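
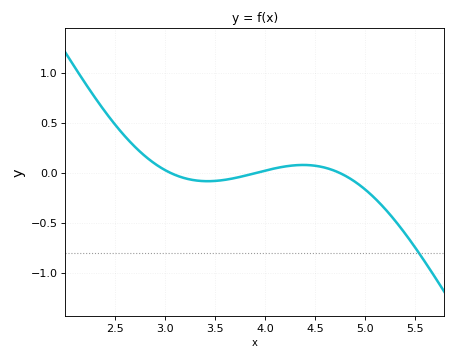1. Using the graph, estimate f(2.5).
0.5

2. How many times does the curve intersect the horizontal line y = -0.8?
1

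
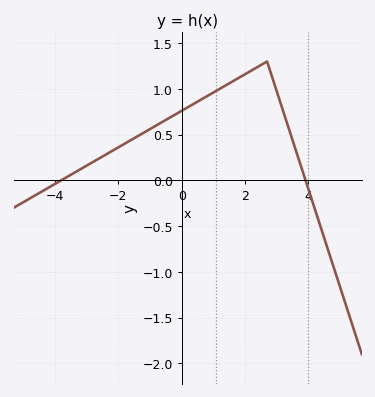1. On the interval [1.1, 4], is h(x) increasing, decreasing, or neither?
neither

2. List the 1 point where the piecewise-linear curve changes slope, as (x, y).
(2.7, 1.3)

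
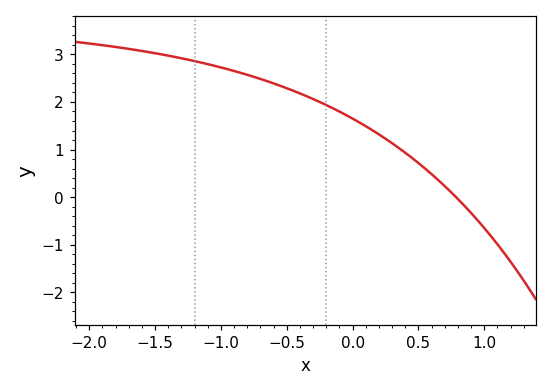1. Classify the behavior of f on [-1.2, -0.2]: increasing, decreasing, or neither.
decreasing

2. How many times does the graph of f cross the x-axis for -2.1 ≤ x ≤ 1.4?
1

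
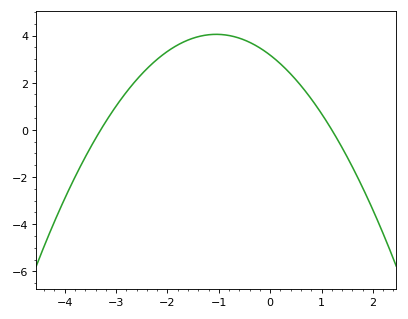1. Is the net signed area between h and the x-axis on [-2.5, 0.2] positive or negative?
positive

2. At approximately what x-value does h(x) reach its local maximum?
-1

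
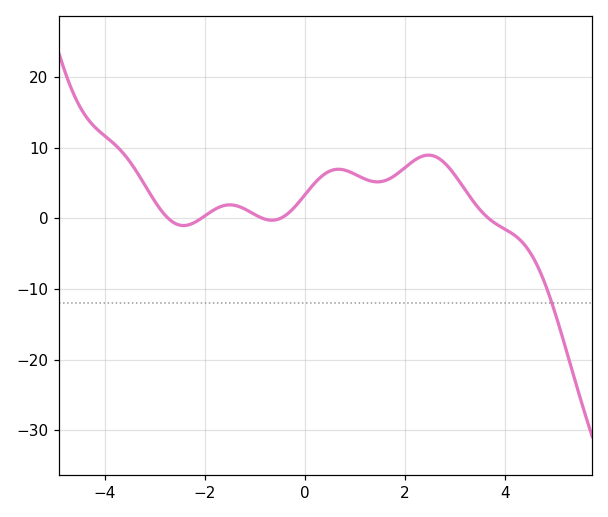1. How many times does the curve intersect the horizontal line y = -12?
1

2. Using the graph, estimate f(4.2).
-2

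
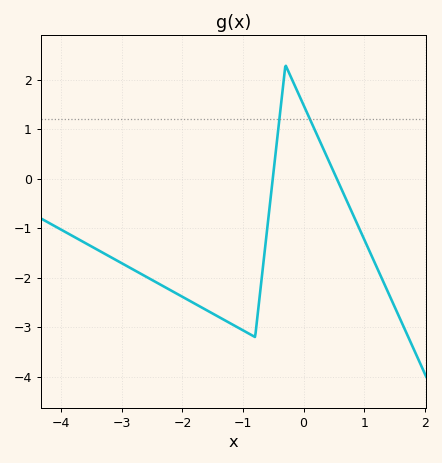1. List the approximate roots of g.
-0.509, 0.549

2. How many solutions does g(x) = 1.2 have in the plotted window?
2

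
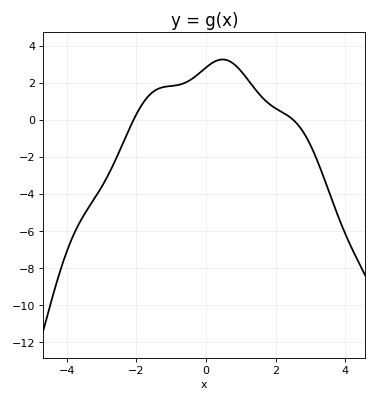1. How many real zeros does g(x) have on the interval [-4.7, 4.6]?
2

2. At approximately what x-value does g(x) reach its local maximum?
0.476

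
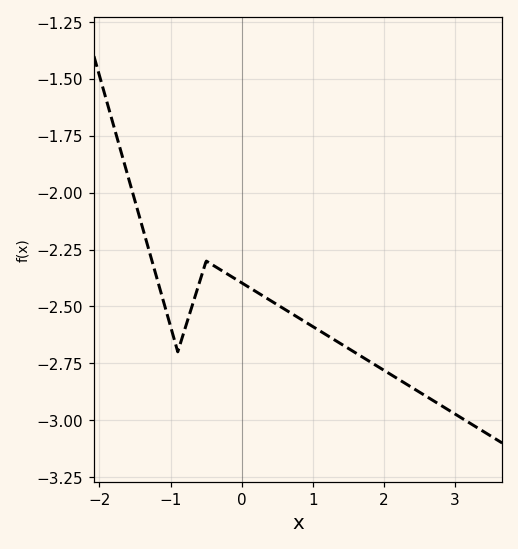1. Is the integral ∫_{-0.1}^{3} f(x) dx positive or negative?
negative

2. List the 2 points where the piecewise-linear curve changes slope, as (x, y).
(-0.9, -2.7); (-0.5, -2.3)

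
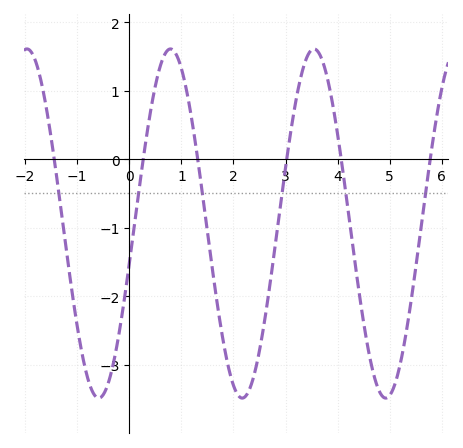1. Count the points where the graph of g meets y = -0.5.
6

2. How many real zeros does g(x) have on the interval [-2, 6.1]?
6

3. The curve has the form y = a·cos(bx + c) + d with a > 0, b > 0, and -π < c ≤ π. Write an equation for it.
y = 2.55cos(2.28x - 1.8) - 0.94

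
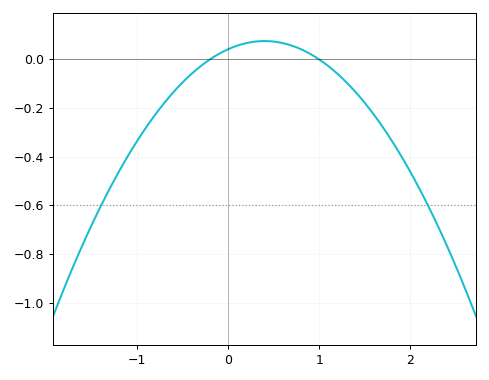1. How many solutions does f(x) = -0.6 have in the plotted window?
2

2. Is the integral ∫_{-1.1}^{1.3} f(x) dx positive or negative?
negative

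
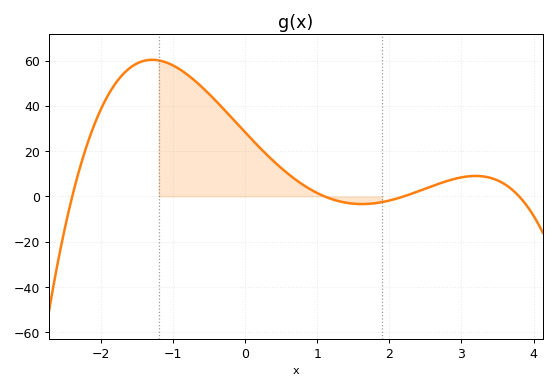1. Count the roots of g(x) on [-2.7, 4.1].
4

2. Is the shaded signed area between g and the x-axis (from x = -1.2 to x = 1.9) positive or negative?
positive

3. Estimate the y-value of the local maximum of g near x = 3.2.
9.03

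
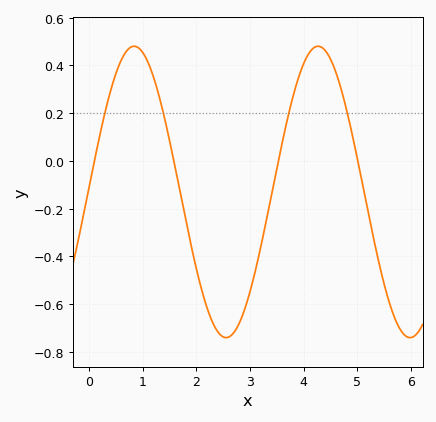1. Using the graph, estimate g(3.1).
-0.459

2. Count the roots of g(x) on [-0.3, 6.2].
4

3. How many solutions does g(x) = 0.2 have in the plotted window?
4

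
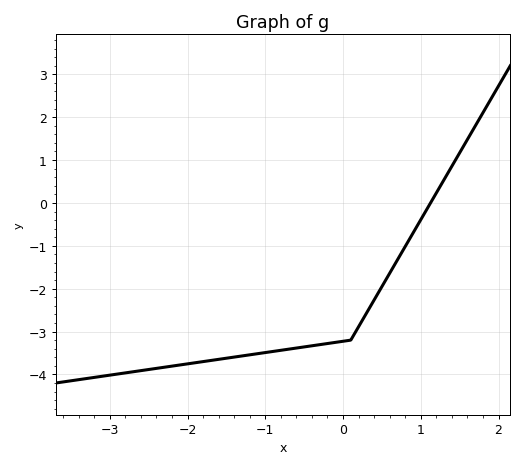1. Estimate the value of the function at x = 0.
-3.23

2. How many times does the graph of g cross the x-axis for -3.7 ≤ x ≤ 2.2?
1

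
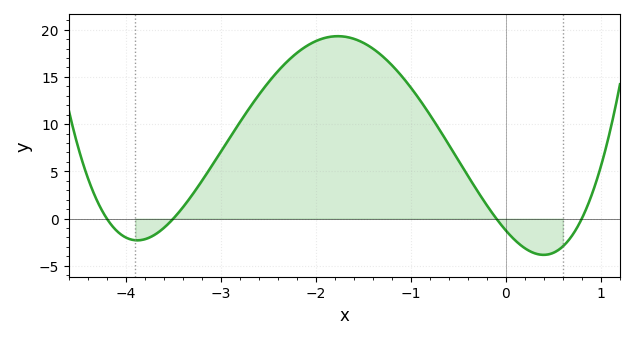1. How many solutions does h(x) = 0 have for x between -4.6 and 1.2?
4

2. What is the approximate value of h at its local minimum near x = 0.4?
-4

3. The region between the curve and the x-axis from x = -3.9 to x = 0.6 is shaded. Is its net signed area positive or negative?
positive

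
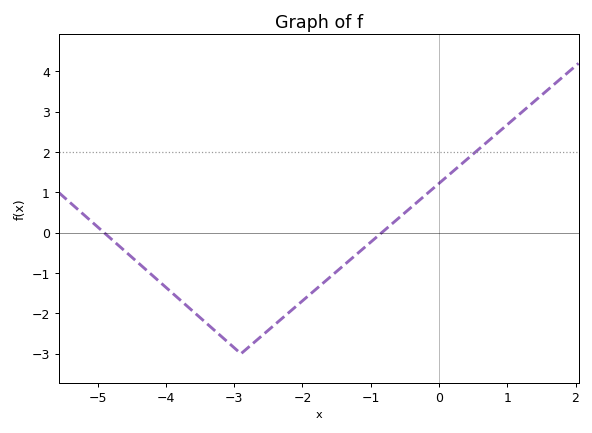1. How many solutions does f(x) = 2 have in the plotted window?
1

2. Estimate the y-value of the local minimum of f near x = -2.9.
-3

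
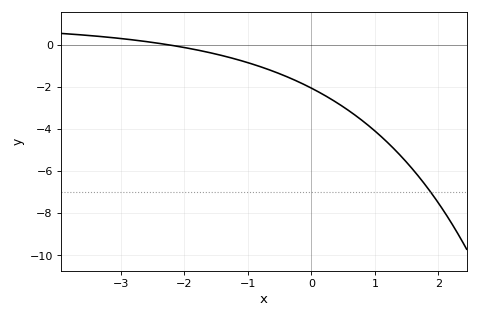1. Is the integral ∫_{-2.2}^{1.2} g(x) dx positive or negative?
negative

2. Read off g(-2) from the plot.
-0.2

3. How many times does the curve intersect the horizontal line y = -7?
1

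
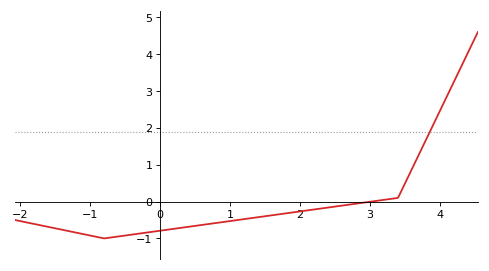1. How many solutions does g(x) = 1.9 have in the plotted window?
1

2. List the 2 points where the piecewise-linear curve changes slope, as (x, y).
(-0.8, -1); (3.4, 0.1)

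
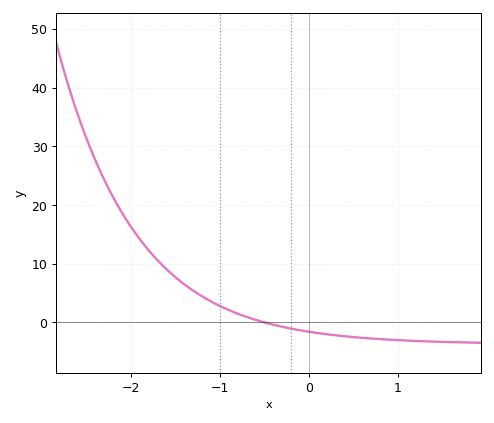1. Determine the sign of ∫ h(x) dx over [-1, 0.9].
negative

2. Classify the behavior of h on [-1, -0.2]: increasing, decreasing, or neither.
decreasing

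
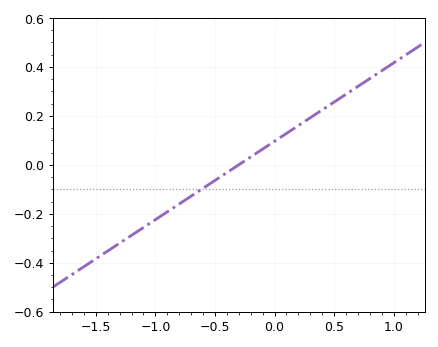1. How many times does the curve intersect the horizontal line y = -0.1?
1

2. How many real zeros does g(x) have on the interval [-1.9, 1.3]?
1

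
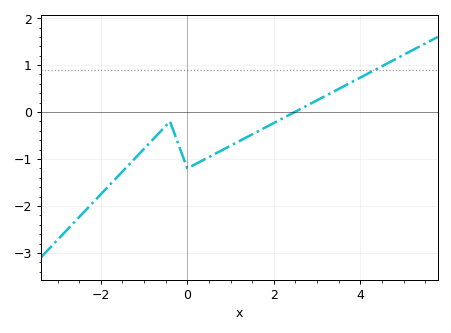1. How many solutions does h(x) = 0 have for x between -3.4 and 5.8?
1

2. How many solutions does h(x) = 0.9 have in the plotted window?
1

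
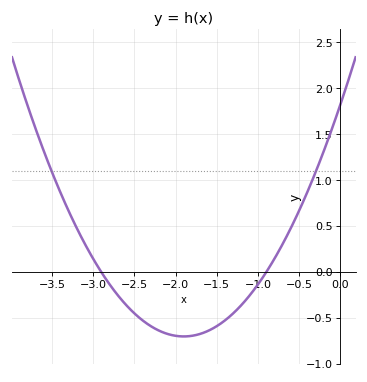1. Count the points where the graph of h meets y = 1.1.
2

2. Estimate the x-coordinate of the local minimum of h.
-1.9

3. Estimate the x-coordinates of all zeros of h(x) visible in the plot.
-2.9, -0.9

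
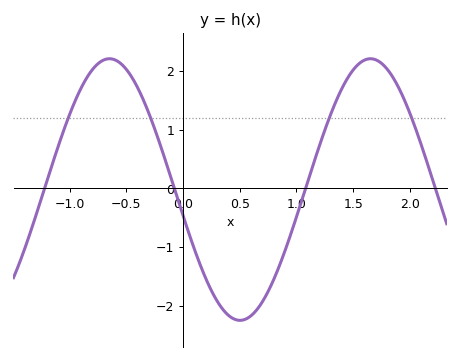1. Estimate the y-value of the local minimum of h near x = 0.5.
-2.25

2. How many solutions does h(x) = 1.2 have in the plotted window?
4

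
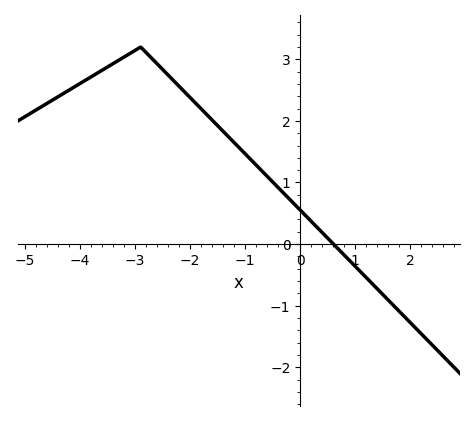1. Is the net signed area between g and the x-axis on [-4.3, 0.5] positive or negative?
positive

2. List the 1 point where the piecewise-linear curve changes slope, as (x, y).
(-2.9, 3.2)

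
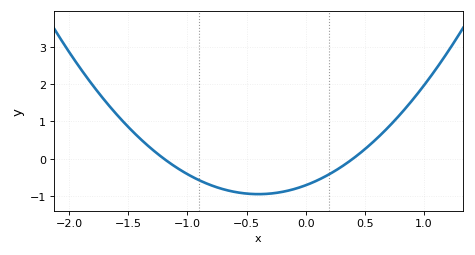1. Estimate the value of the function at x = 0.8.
1.19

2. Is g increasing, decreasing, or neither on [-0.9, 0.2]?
neither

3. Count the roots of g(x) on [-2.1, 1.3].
2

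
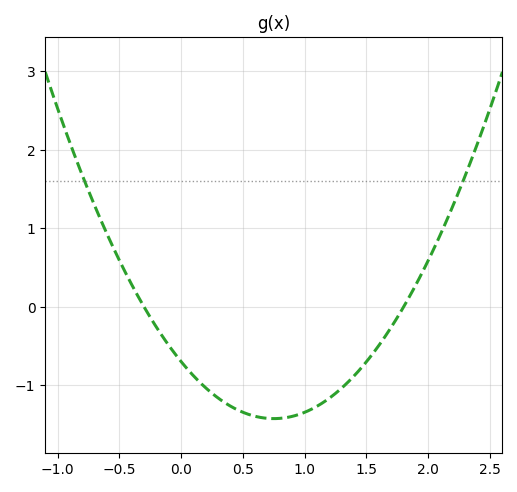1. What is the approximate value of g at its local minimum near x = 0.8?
-1.42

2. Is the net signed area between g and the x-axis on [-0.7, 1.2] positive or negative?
negative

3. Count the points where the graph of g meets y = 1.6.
2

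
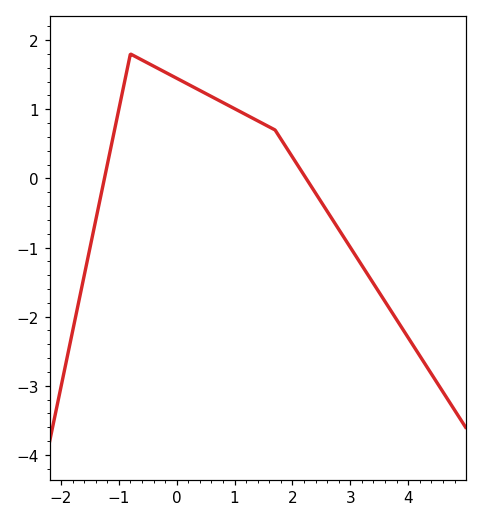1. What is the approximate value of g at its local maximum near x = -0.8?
1.8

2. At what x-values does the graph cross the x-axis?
-1.25, 2.24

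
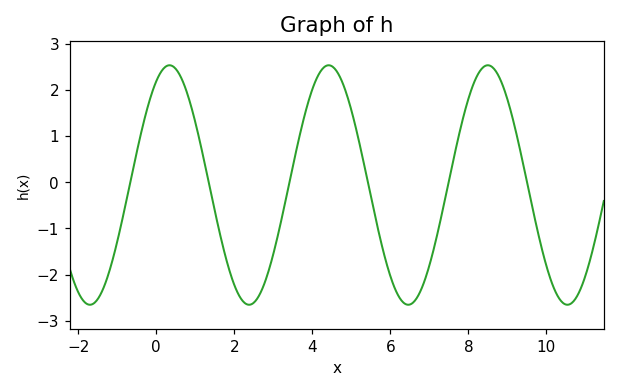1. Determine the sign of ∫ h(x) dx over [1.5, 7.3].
negative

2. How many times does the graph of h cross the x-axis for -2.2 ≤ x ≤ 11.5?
6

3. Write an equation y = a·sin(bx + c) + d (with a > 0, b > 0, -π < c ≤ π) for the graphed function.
y = 2.59sin(1.54x + 1.05) - 0.06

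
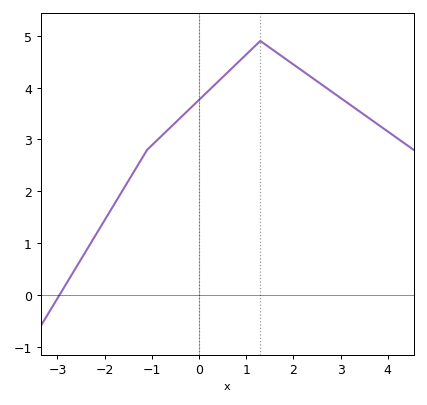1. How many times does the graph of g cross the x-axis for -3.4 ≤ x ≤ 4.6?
1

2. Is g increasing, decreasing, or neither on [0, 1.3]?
increasing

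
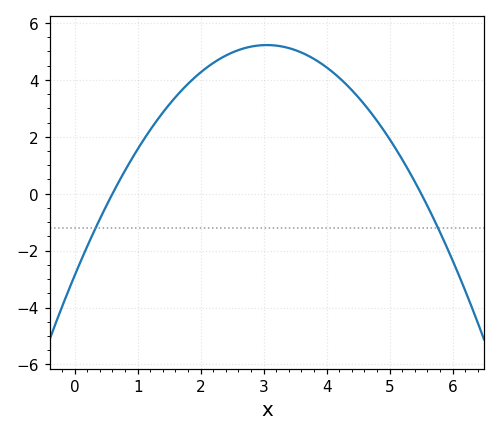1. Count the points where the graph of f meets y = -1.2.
2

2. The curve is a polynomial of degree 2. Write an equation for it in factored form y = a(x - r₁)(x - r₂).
y = -0.87(x - 0.6)(x - 5.5)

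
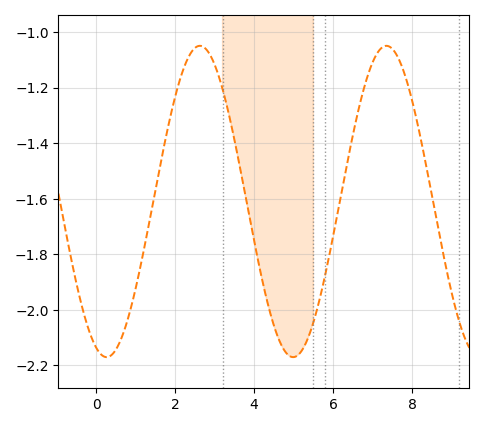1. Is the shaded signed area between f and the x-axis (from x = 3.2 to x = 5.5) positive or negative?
negative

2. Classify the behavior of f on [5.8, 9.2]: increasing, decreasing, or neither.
neither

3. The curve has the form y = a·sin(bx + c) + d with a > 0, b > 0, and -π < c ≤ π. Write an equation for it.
y = 0.56sin(1.3x - 1.9) - 1.61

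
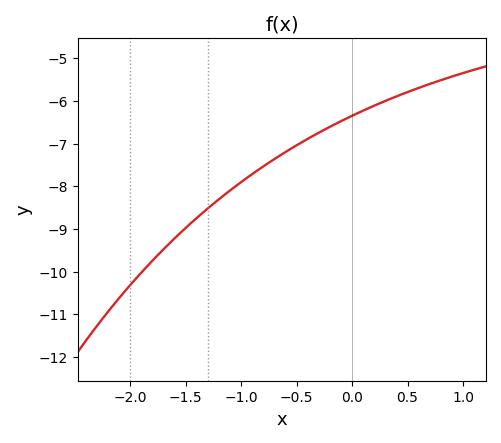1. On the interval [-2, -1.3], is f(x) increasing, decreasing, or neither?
increasing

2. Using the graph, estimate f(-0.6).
-7.2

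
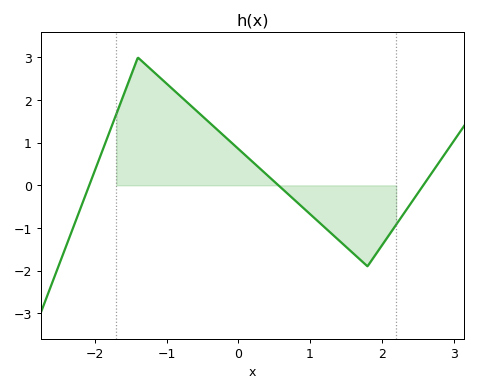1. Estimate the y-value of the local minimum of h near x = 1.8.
-1.9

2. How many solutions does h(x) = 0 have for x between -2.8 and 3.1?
3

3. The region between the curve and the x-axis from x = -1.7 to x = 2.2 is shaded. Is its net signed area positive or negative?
positive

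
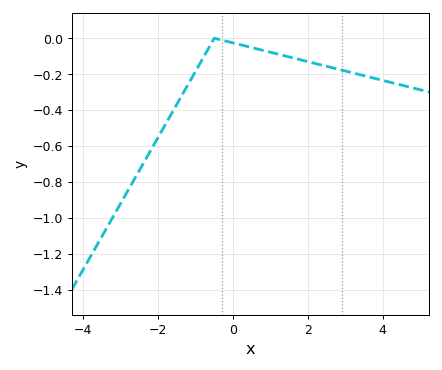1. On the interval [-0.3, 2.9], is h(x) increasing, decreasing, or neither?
decreasing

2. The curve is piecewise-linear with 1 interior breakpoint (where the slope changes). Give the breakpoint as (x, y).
(-0.5, 0)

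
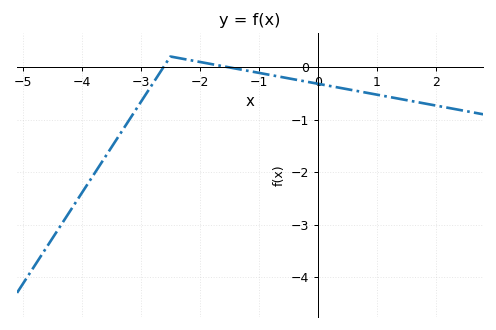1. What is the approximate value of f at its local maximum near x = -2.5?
0.2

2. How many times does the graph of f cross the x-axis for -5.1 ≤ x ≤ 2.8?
2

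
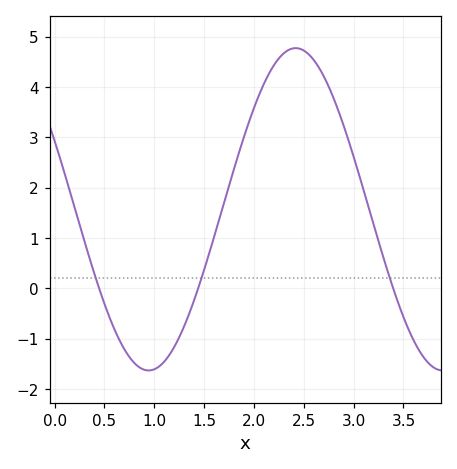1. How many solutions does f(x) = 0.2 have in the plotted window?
3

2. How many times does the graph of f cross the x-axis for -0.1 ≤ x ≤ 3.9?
3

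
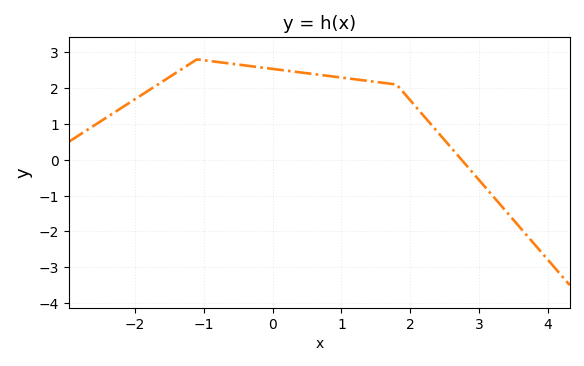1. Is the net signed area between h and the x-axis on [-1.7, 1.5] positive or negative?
positive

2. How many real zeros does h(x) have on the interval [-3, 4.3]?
1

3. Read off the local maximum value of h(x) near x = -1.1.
2.8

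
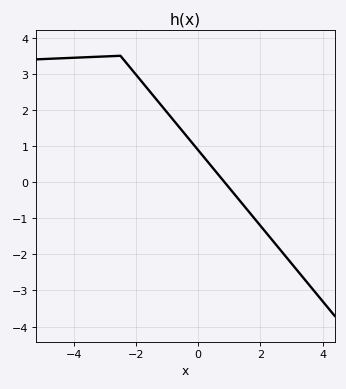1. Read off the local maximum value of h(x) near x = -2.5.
3.5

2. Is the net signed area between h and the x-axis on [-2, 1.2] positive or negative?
positive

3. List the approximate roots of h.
0.848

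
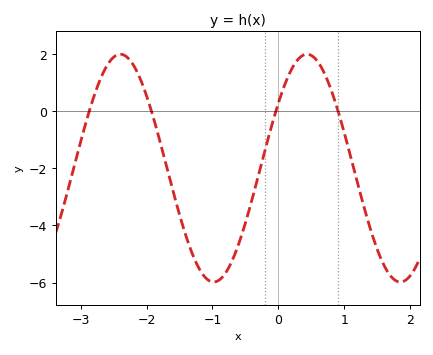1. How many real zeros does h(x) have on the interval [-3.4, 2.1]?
4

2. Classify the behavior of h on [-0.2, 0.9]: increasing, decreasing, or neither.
neither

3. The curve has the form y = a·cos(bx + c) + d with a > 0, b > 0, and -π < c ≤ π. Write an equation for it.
y = 3.99cos(2.22x - 0.962) - 1.99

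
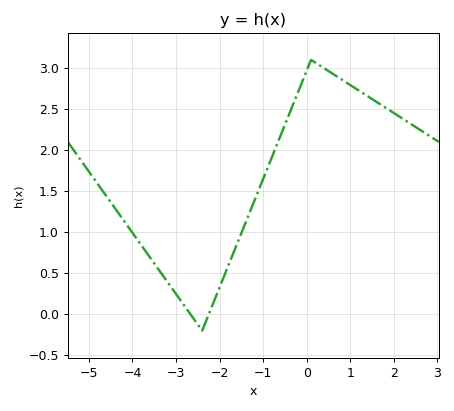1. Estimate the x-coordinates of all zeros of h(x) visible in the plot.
-2.6, -2.2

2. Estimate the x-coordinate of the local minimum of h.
-2.4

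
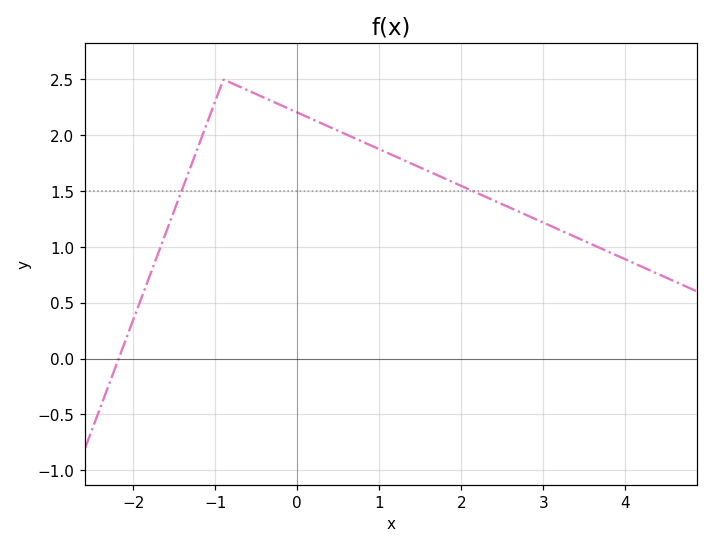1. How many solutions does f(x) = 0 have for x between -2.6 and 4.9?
1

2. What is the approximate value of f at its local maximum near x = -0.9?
2.5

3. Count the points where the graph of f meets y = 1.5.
2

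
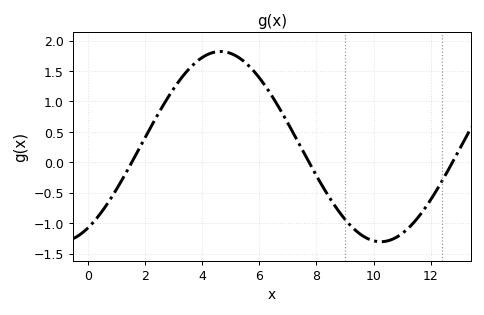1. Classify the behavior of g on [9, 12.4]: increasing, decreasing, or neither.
neither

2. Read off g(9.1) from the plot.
-1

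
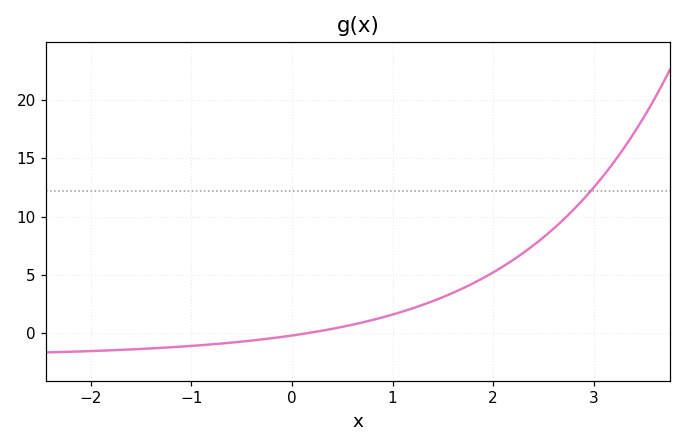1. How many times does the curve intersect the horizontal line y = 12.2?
1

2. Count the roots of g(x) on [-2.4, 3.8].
1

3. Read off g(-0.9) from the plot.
-1.01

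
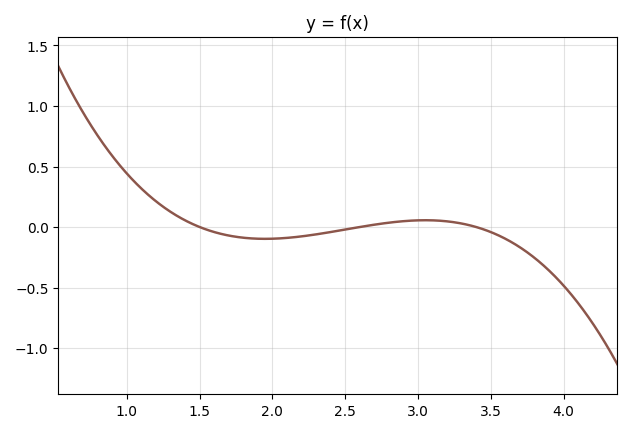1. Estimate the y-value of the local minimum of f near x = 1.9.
-0.098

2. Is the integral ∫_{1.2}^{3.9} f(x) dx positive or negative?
negative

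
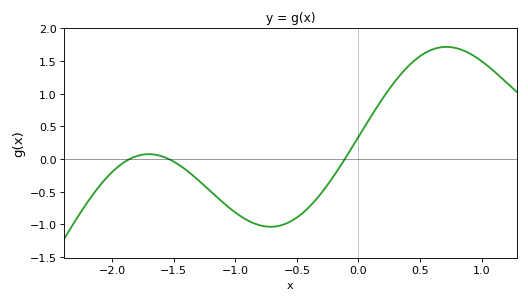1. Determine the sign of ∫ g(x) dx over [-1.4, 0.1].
negative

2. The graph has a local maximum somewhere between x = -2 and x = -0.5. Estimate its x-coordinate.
-1.7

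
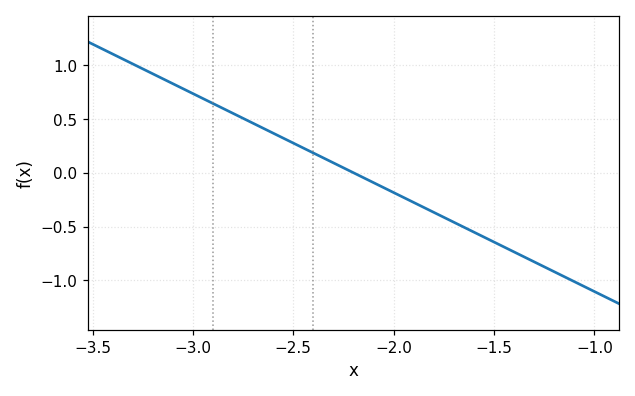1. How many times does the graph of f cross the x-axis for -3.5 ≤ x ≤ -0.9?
1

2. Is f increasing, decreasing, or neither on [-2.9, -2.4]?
decreasing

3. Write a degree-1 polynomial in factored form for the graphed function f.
y = -0.92(x + 2.2)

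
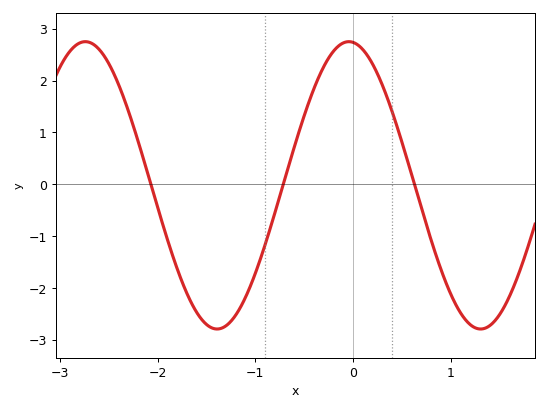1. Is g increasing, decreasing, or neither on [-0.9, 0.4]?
neither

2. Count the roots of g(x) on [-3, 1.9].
3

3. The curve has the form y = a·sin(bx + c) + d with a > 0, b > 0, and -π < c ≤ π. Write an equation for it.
y = 2.77sin(2.3x + 1.7) - 0.02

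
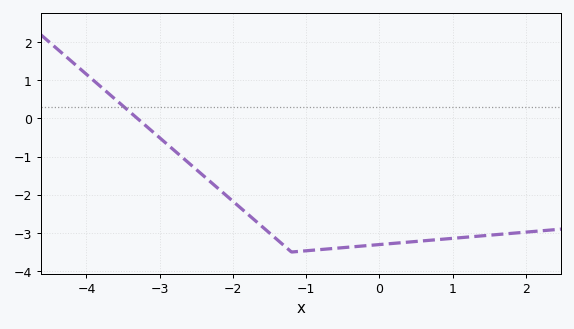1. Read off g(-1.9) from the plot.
-2.34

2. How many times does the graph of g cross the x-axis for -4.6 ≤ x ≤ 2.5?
1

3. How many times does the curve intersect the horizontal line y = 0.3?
1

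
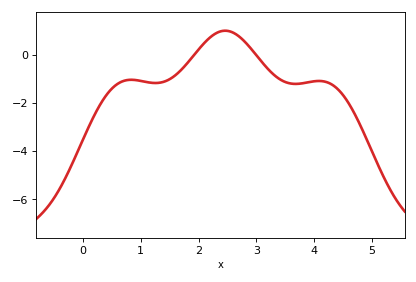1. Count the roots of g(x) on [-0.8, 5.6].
2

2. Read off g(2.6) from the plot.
1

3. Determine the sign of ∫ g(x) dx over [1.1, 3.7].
negative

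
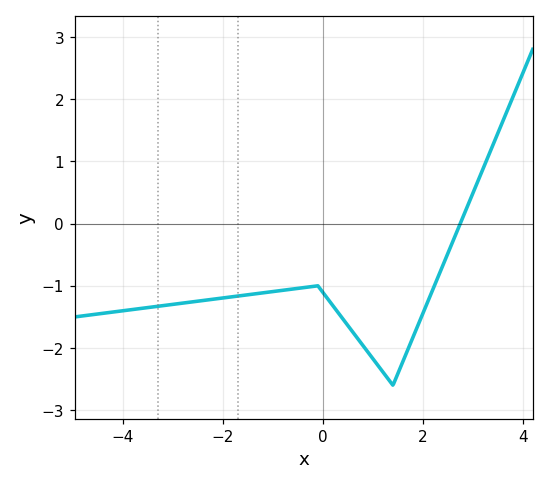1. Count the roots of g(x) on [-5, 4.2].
1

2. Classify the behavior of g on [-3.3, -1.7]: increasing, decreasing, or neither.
increasing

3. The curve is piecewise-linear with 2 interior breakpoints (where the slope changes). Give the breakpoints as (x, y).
(-0.1, -1); (1.4, -2.6)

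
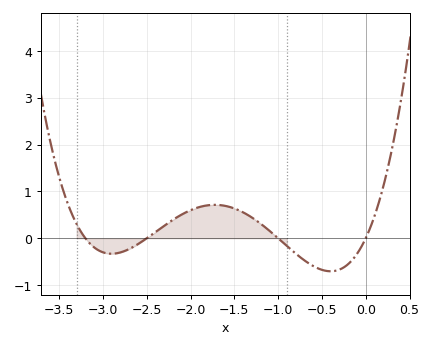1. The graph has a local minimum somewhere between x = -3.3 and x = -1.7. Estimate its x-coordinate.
-2.9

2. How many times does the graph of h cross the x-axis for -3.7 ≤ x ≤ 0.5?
4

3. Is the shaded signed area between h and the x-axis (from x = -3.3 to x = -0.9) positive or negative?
positive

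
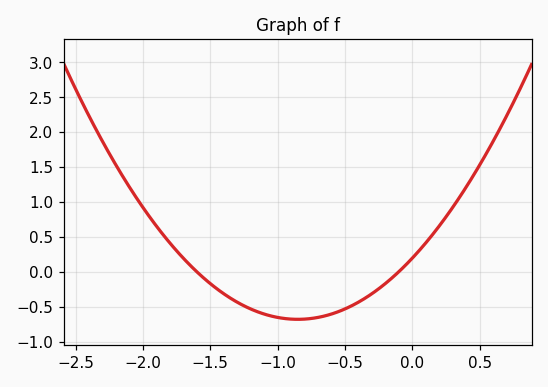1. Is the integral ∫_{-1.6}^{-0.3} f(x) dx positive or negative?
negative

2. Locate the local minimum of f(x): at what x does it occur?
-0.85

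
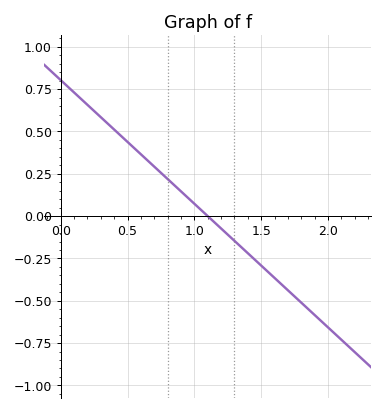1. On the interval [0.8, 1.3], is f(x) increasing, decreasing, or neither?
decreasing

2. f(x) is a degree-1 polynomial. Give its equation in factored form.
y = -0.73(x - 1.1)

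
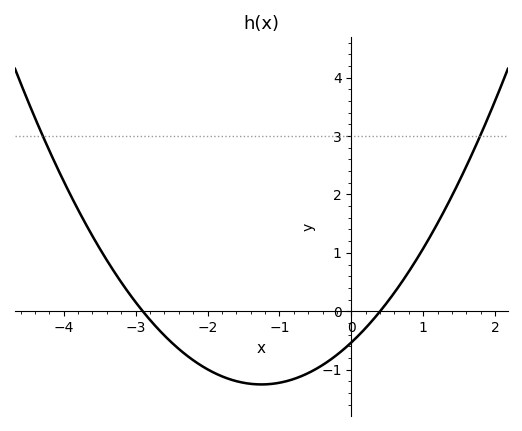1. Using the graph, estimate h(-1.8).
-1.1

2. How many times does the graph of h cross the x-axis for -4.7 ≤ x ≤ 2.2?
2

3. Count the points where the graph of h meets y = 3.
2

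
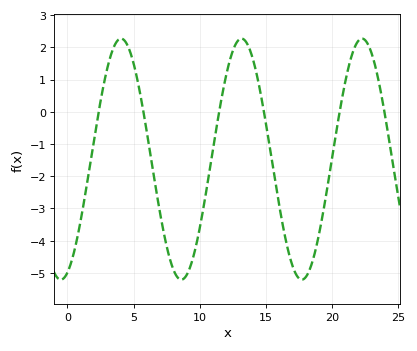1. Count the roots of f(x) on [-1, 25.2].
6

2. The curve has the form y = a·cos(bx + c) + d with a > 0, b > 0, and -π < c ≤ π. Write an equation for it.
y = 3.74cos(0.69x - 2.8) - 1.47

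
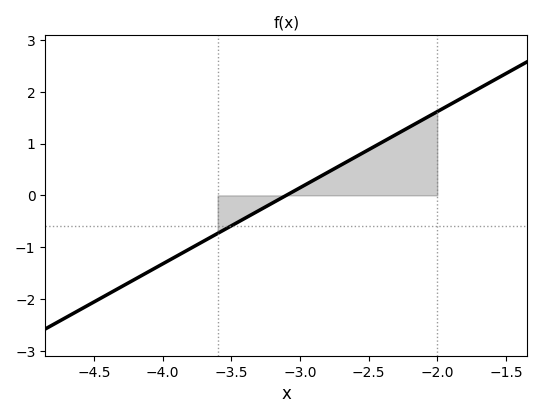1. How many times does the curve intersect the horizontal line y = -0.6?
1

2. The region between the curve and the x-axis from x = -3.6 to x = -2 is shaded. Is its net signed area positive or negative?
positive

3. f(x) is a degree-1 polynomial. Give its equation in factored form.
y = 1.47(x + 3.1)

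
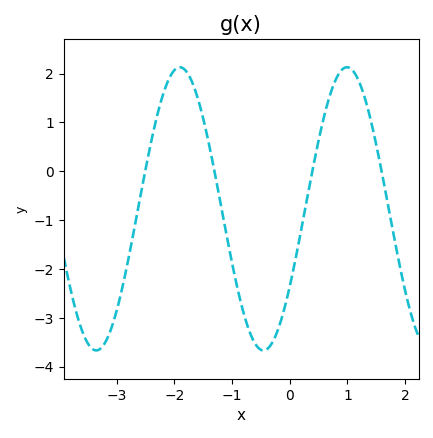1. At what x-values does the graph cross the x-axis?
-2.5, -1.3, 0.4, 1.6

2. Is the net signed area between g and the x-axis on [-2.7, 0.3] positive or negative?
negative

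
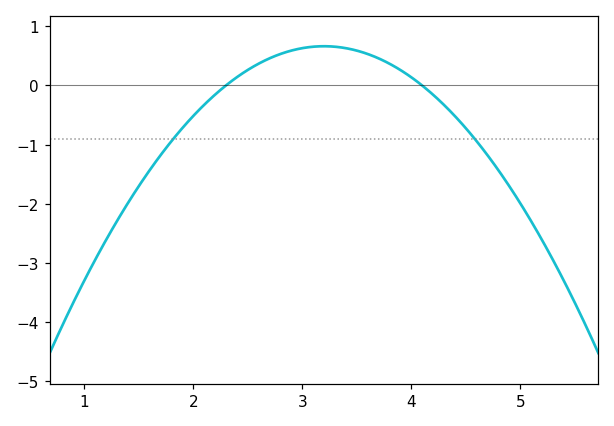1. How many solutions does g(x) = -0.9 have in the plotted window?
2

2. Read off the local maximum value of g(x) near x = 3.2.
0.7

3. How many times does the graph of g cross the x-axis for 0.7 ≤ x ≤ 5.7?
2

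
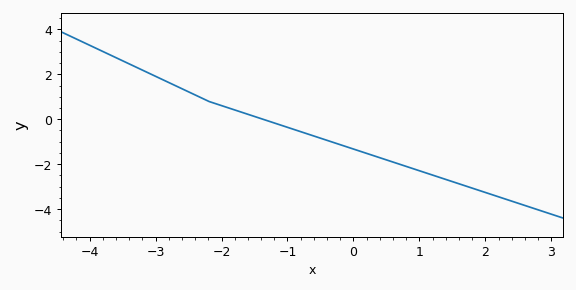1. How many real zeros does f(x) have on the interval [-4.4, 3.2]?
1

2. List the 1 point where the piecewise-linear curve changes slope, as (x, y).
(-2.2, 0.8)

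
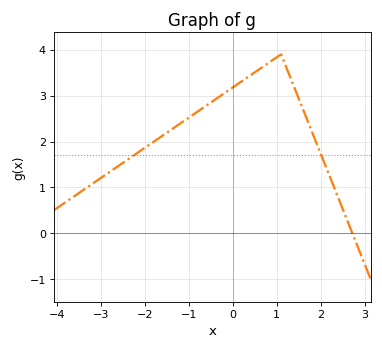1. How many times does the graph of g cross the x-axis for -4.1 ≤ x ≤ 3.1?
1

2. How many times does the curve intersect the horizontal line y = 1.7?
2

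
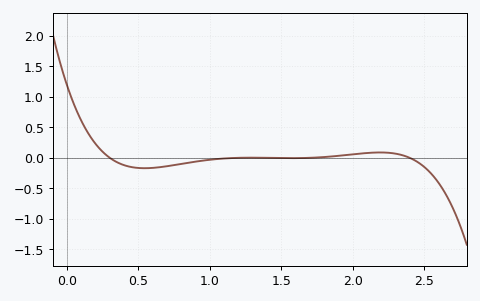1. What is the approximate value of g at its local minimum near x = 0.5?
-0.15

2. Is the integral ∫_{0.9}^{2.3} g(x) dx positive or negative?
positive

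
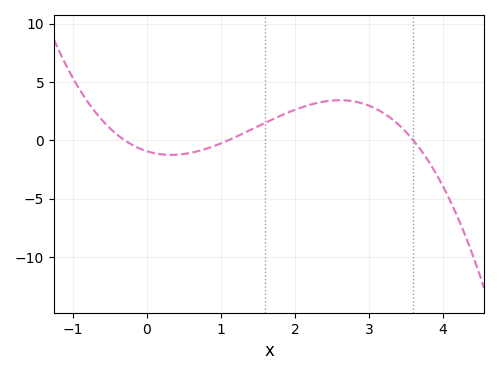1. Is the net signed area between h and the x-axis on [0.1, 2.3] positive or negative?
positive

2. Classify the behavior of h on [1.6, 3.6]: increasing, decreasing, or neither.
neither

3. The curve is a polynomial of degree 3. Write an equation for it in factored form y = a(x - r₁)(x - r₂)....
y = -0.79(x + 0.3)(x - 1.1)(x - 3.6)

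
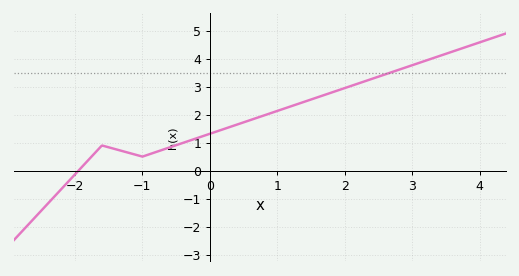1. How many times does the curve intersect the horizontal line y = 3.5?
1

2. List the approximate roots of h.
-1.9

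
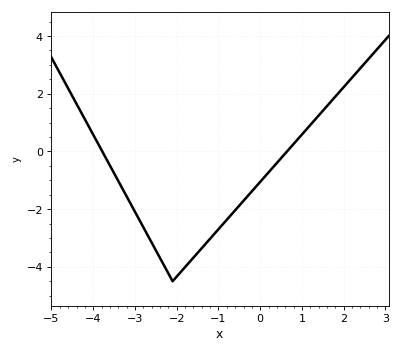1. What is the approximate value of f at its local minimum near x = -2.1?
-4.4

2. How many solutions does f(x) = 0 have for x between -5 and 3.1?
2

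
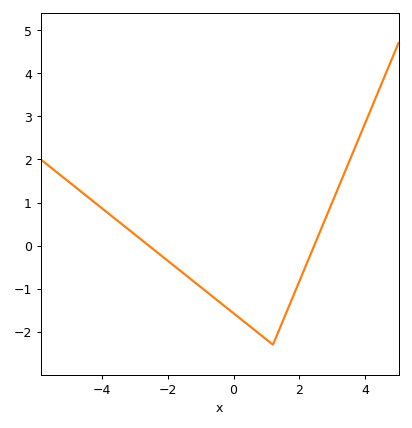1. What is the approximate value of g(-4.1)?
0.9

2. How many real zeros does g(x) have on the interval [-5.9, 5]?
2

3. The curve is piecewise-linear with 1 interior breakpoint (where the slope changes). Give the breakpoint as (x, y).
(1.2, -2.3)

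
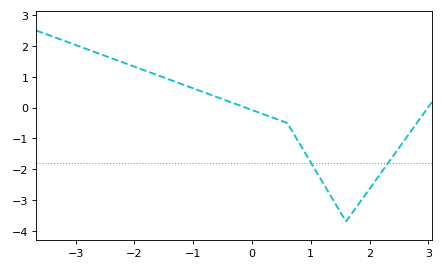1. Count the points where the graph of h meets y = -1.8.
2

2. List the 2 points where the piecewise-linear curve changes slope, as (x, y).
(0.6, -0.5); (1.6, -3.7)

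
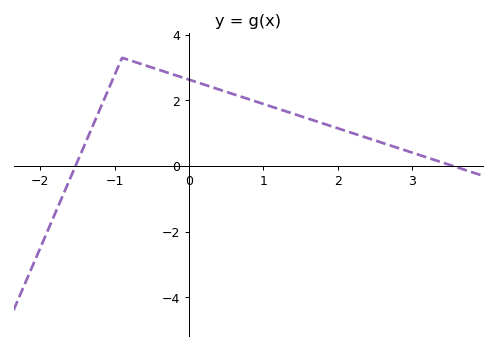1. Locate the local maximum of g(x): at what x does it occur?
-0.9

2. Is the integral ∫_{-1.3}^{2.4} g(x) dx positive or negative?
positive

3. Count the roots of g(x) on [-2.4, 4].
2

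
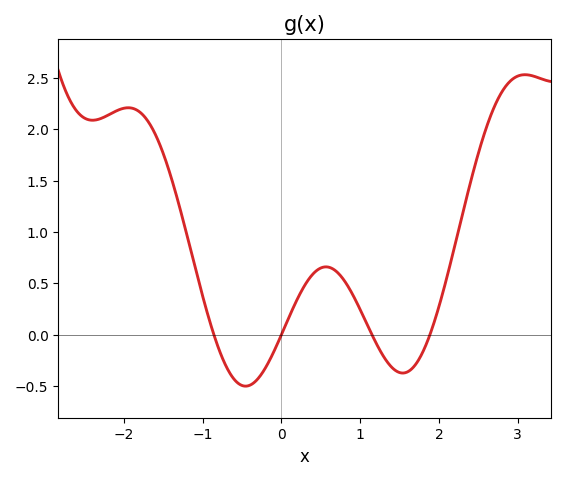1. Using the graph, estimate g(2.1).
0.55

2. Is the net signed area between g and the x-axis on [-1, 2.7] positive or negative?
positive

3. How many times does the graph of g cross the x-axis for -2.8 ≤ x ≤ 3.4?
4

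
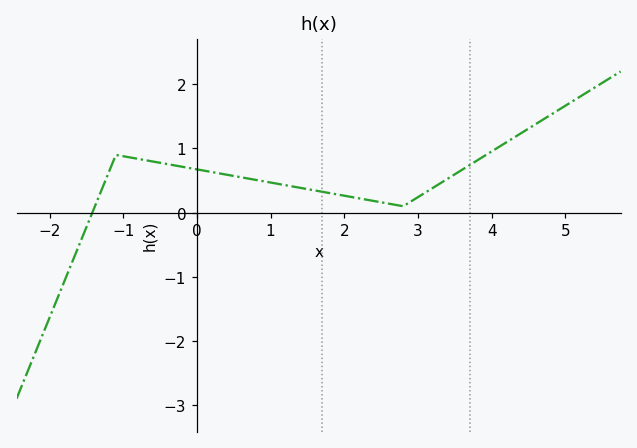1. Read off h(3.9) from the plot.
0.883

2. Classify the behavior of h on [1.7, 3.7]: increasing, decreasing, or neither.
neither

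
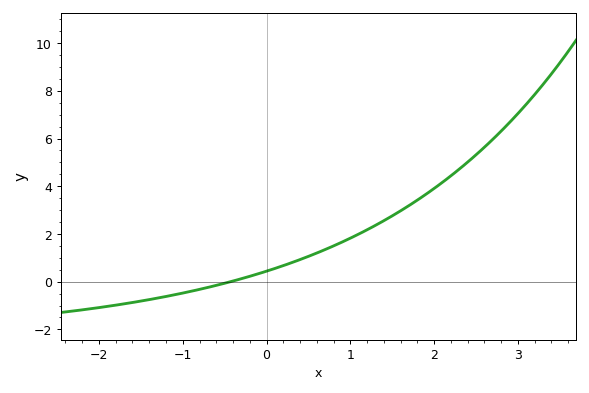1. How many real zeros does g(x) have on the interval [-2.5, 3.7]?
1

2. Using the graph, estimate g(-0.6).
-0.2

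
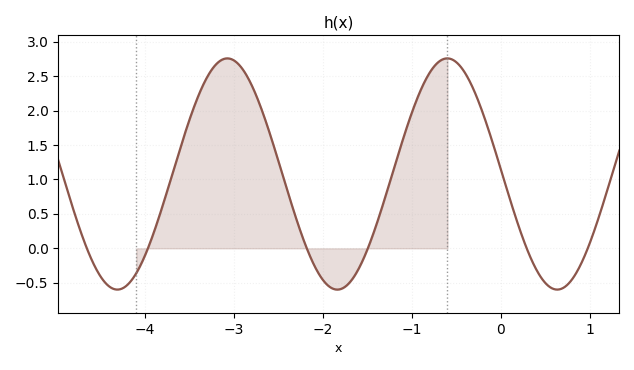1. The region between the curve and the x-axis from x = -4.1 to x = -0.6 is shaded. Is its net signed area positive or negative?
positive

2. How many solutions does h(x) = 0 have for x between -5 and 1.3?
6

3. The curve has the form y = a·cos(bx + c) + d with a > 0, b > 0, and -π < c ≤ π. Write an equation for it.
y = 1.68cos(2.54x + 1.53) + 1.08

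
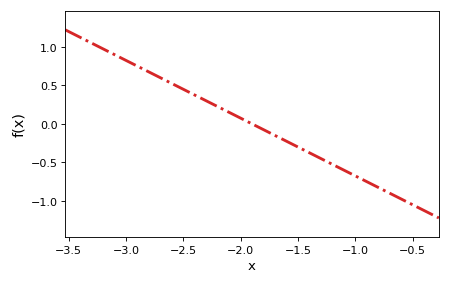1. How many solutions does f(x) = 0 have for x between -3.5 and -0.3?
1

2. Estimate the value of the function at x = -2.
0.075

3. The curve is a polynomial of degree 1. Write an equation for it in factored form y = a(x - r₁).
y = -0.75(x + 1.9)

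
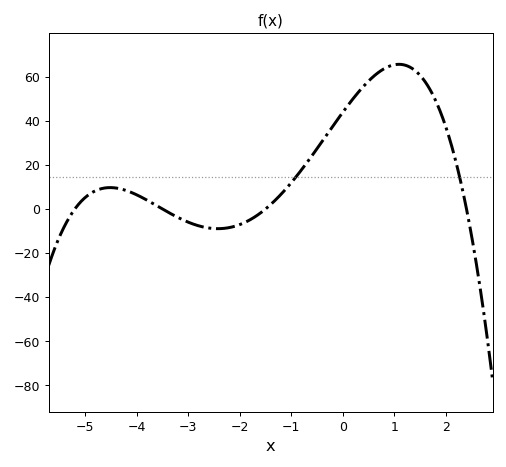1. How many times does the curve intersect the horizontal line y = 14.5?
2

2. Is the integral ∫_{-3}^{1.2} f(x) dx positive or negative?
positive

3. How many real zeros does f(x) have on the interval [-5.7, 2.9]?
4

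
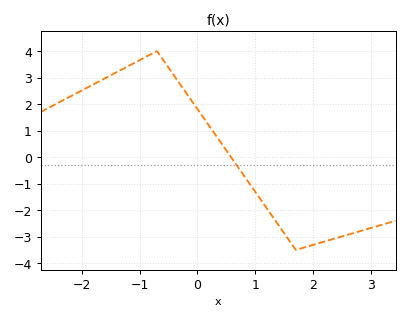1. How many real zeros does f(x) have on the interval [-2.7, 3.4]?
1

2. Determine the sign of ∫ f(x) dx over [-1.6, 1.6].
positive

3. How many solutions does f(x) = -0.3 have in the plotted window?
1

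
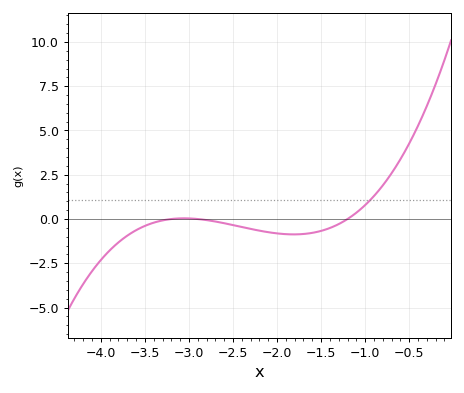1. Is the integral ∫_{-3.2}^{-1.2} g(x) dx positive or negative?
negative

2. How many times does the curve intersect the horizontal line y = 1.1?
1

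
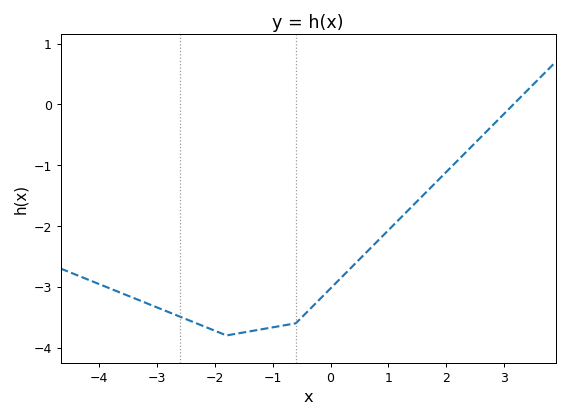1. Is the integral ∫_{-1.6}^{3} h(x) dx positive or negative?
negative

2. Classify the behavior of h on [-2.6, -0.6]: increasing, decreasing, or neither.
neither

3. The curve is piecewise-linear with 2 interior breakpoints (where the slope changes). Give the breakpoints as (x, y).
(-1.8, -3.8); (-0.6, -3.6)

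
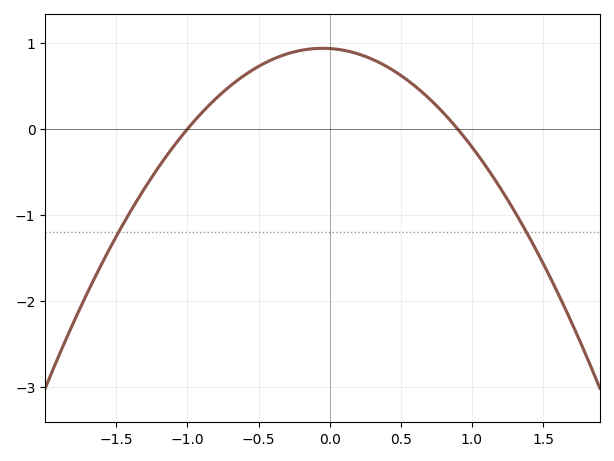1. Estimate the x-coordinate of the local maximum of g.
-0.05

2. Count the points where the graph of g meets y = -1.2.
2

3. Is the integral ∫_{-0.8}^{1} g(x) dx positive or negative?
positive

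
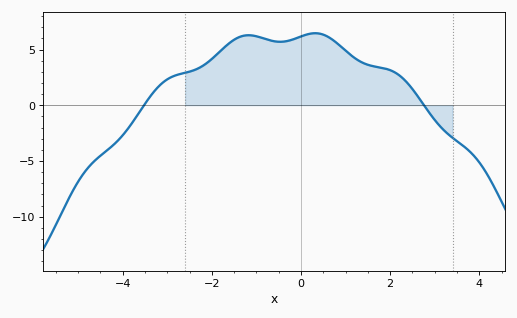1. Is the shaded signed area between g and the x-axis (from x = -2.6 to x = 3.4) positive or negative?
positive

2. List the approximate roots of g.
-3.6, 2.8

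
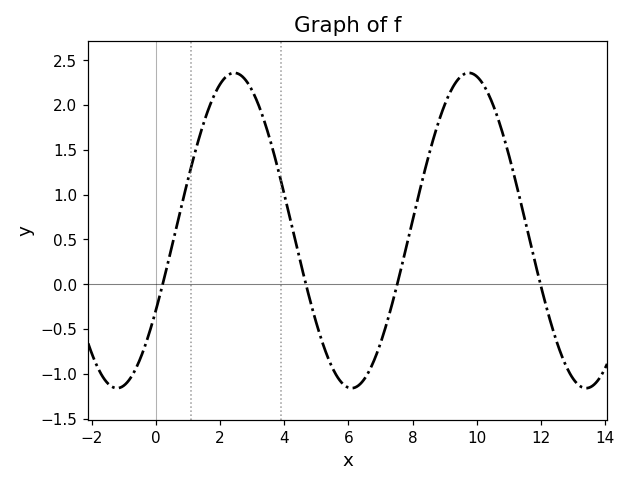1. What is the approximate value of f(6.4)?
-1.1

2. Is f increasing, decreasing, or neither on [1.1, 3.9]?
neither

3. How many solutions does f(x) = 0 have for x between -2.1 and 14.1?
4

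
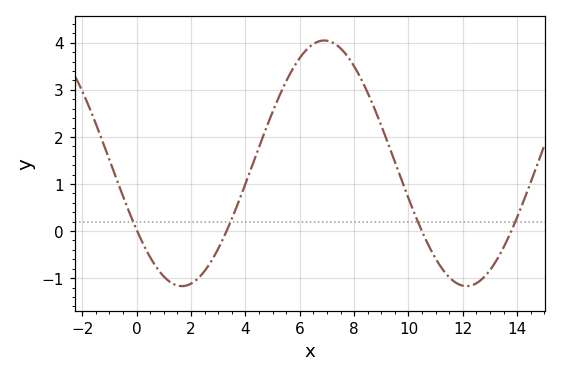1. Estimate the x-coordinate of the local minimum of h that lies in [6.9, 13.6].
12.1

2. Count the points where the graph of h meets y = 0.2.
4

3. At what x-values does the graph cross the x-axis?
0.021, 3.31, 10.5, 13.8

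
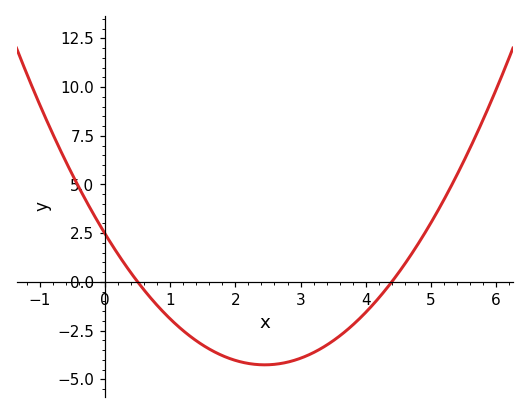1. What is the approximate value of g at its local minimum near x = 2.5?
-4.2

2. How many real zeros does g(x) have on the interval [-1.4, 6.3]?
2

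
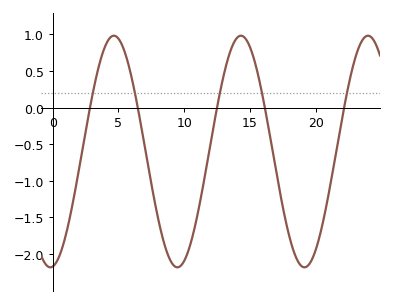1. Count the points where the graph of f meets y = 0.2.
5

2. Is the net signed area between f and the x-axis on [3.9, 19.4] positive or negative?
negative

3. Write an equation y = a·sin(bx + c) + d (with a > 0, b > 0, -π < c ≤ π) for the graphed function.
y = 1.58sin(0.65x - 1.5) - 0.6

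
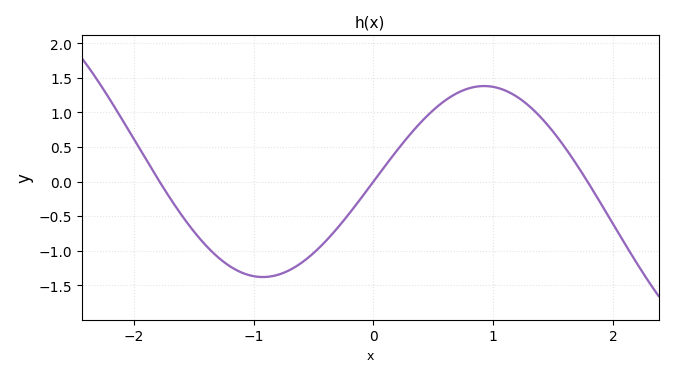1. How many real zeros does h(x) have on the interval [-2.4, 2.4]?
3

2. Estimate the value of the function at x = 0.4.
0.865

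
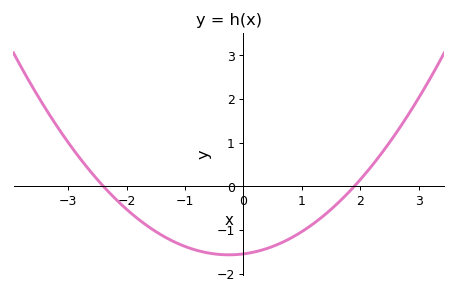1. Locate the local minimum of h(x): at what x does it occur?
-0.2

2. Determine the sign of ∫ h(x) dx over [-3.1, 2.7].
negative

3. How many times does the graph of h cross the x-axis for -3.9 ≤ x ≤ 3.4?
2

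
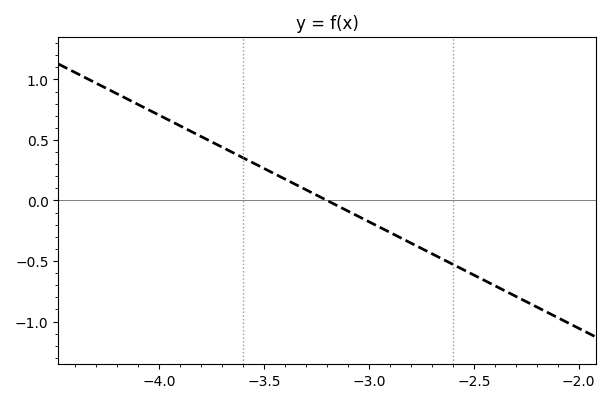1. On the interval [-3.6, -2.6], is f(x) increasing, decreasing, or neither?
decreasing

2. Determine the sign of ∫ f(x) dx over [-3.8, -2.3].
negative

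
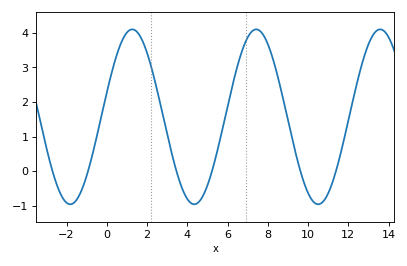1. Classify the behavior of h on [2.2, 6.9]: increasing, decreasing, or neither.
neither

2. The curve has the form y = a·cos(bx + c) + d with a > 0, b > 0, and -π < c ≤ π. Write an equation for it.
y = 2.53cos(1x - 1.3) + 1.57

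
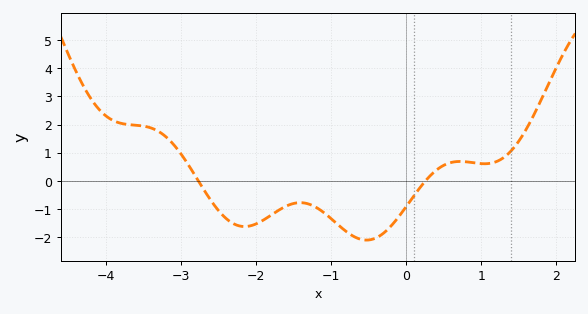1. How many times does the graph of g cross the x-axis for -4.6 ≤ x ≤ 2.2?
2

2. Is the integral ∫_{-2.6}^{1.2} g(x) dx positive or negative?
negative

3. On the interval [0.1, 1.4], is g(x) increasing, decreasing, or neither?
neither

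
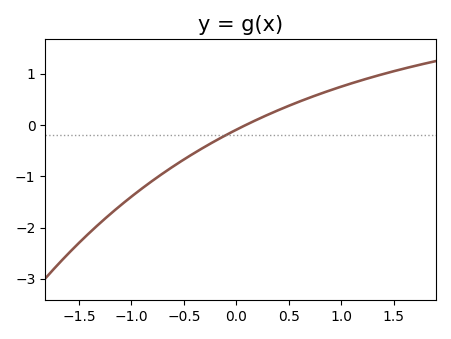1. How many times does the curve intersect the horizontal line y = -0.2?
1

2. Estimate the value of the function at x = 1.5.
1.05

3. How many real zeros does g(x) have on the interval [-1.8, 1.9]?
1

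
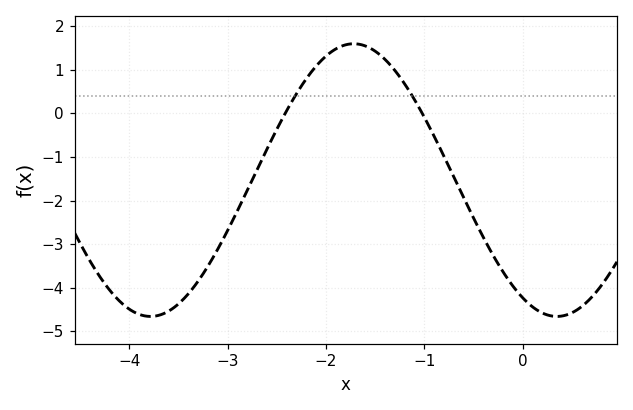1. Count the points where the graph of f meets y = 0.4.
2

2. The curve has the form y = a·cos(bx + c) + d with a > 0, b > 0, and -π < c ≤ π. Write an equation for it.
y = 3.13cos(1.5x + 2.6) - 1.53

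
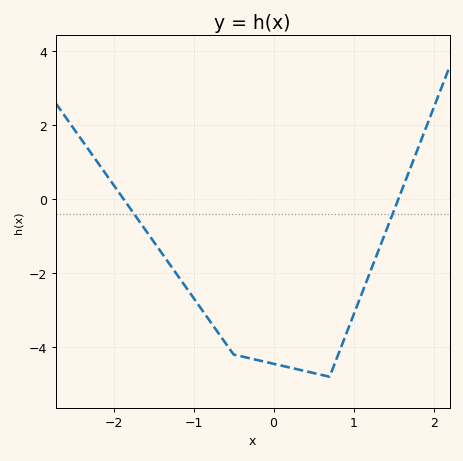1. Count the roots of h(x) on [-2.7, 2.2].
2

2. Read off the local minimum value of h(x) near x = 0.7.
-4.8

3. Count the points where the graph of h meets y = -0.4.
2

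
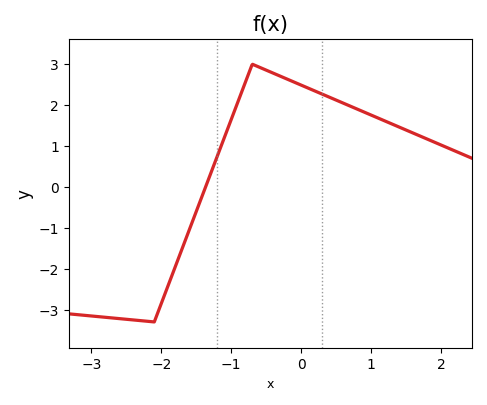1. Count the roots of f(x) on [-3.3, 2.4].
1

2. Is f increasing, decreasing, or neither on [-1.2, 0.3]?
neither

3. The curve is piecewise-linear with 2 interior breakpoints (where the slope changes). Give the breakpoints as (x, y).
(-2.1, -3.3); (-0.7, 3)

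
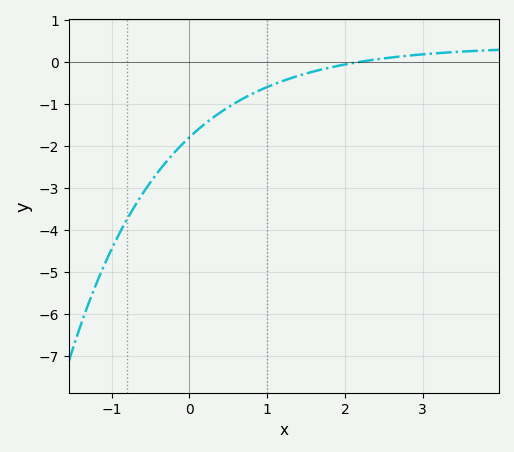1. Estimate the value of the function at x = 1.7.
-0.187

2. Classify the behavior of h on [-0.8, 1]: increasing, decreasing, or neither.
increasing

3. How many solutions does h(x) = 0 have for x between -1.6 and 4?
1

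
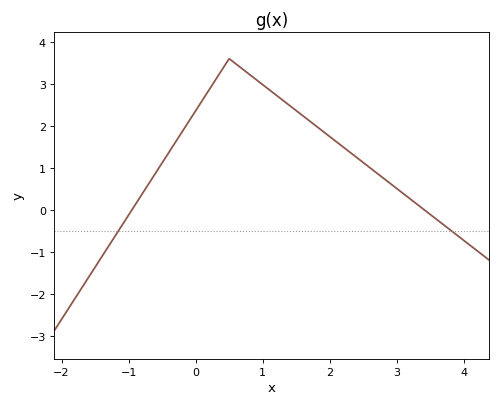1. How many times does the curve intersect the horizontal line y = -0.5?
2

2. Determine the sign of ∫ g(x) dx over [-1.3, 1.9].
positive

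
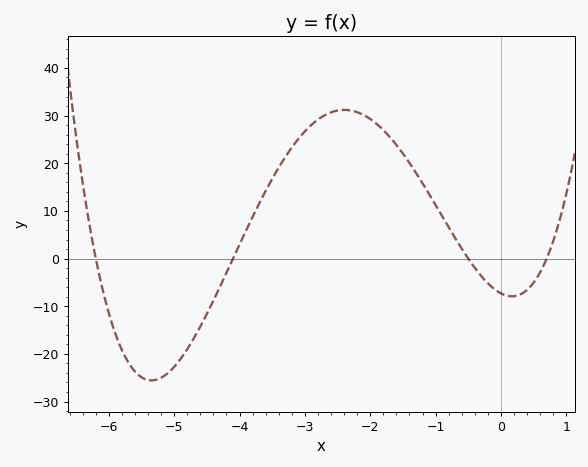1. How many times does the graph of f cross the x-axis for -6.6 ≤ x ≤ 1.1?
4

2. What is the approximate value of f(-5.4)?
-25.5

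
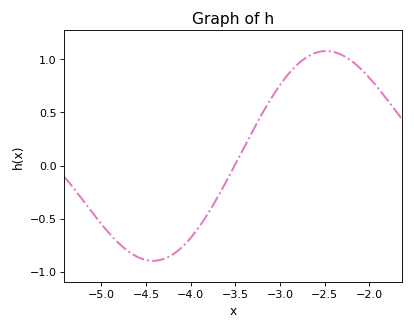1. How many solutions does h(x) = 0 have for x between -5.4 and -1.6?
1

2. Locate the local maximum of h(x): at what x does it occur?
-2.48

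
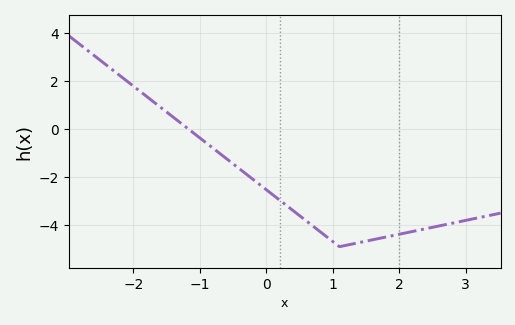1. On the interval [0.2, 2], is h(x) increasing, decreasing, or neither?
neither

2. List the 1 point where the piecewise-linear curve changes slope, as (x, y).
(1.1, -4.9)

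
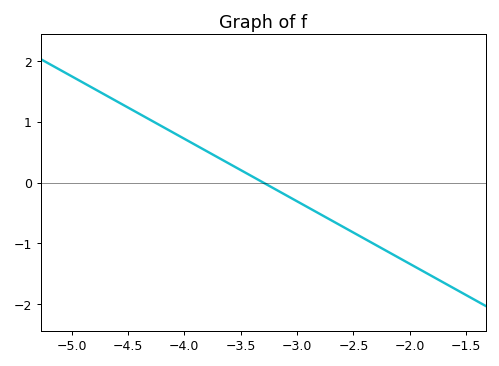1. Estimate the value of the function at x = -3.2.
-0.1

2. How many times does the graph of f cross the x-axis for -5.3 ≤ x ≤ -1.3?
1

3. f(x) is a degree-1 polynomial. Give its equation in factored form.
y = -1.03(x + 3.3)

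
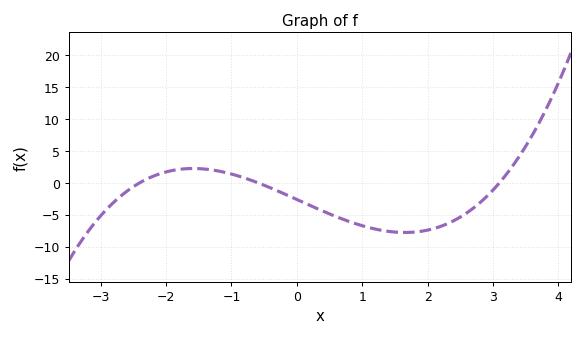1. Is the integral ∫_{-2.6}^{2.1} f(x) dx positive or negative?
negative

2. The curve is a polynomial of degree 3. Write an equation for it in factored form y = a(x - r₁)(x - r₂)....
y = 0.59(x + 2.4)(x + 0.6)(x - 3.1)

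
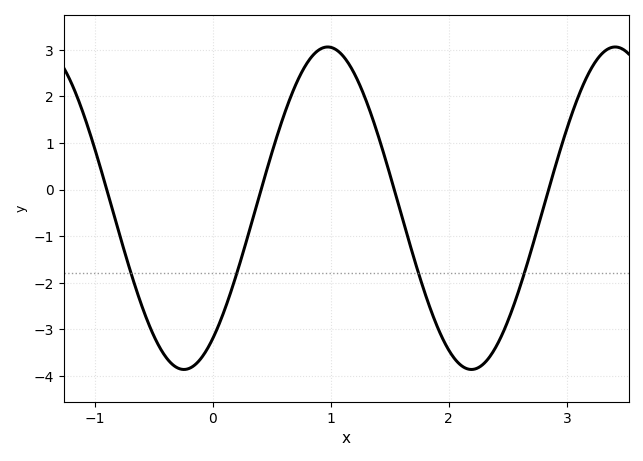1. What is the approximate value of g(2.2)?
-3.9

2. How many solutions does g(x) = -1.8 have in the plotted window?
4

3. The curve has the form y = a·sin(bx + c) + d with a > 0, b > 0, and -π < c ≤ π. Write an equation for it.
y = 3.46sin(2.6x - 0.94) - 0.4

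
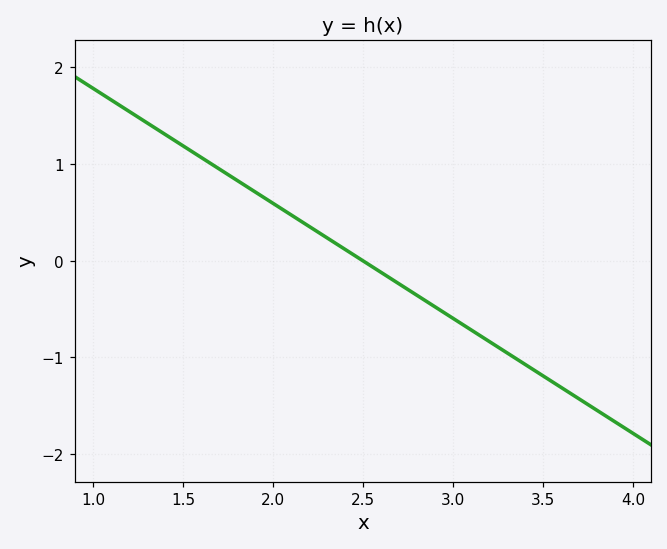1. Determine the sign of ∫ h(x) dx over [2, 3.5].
negative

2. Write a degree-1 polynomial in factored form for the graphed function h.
y = -1.19(x - 2.5)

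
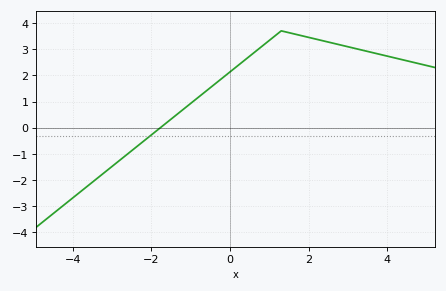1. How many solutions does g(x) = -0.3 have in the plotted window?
1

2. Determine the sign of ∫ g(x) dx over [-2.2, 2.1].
positive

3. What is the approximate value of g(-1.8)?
-0.032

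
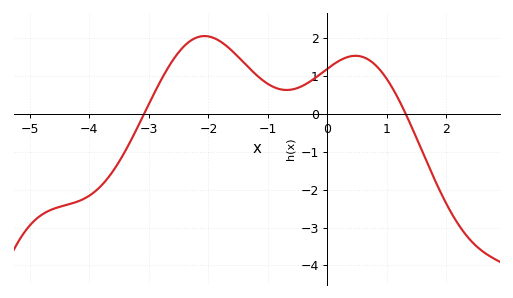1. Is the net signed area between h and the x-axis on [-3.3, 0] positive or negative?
positive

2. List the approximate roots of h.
-3, 1.4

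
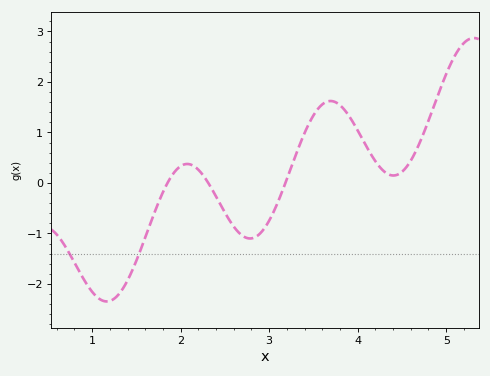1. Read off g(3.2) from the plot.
0.1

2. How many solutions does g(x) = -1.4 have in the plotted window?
2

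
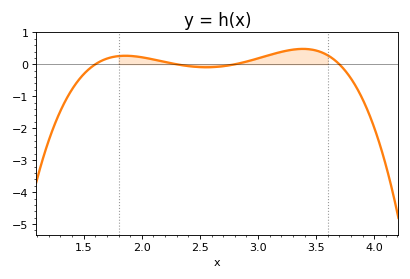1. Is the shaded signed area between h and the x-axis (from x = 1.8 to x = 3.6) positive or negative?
positive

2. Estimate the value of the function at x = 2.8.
0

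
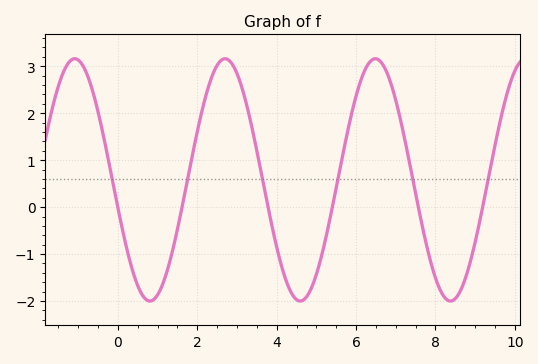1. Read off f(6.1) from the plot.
2.6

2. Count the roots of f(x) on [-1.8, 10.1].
6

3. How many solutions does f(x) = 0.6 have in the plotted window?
6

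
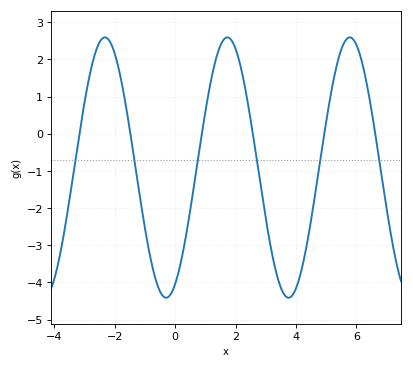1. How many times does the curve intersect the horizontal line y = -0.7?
6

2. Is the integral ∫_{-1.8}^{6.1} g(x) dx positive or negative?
negative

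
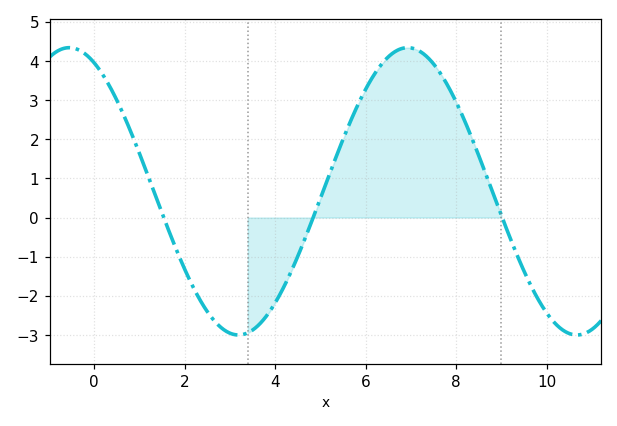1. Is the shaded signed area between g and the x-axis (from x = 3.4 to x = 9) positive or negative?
positive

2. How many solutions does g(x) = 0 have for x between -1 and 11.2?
3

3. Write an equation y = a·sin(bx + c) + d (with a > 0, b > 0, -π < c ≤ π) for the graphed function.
y = 3.67sin(0.84x + 2.03) + 0.67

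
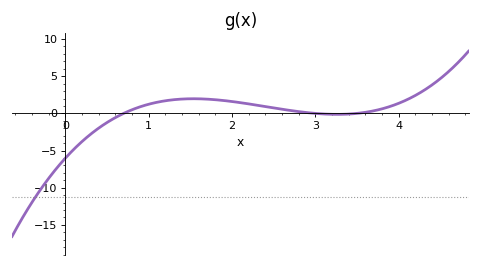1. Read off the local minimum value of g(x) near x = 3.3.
0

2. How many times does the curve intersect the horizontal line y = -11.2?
1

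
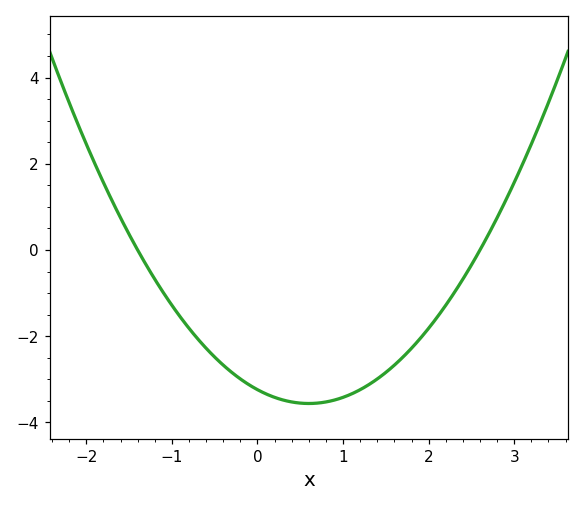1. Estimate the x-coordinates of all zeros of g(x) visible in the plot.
-1.4, 2.6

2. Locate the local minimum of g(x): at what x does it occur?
0.6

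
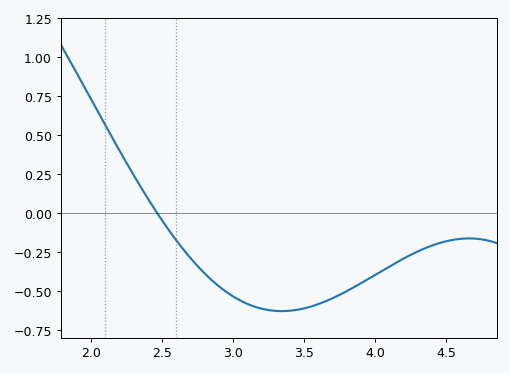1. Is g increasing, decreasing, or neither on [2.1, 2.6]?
decreasing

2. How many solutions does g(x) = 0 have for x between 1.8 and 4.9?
1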